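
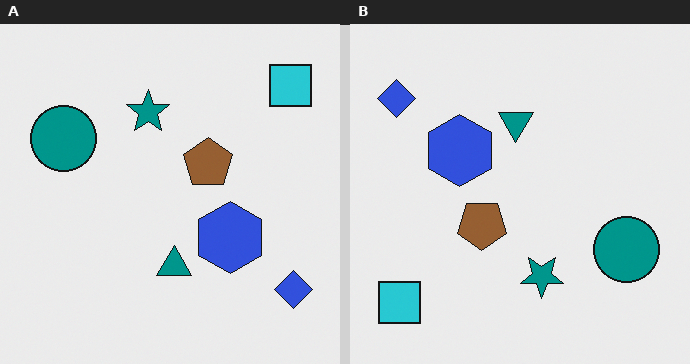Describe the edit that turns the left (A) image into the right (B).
Rotated 180°.

The cyan square sits in the top-right of the left (A) image and the bottom-left of the right (B) — consistent with a whole-image 180° rotation.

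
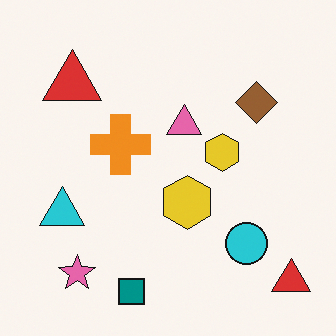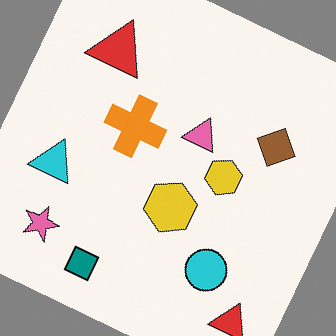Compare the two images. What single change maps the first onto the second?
It was rotated clockwise by a moderate amount.

Every shape is tilted by the same angle and the image corners show triangular fill wedges — a whole-image rotation by a non-right angle.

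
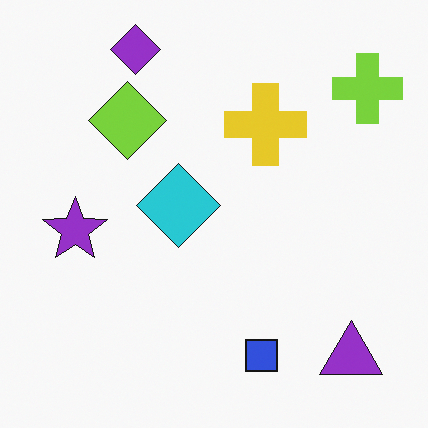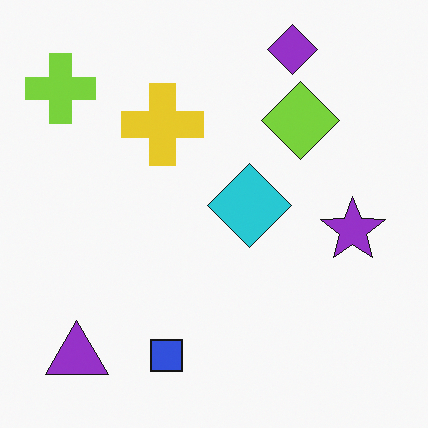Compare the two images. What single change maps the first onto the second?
It was flipped horizontally (left ↔ right).

The lime cross is in the top-right of the first image and the top-left of the second — shapes on opposite sides of the vertical midline have swapped in a mirror flip.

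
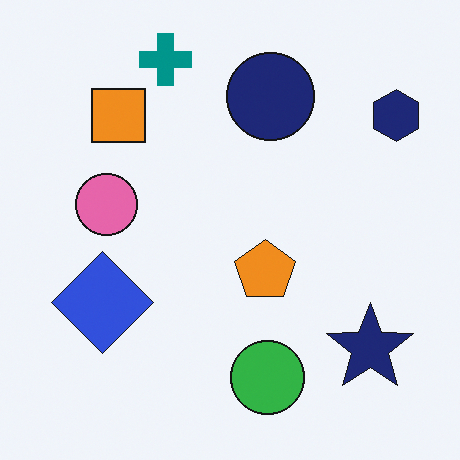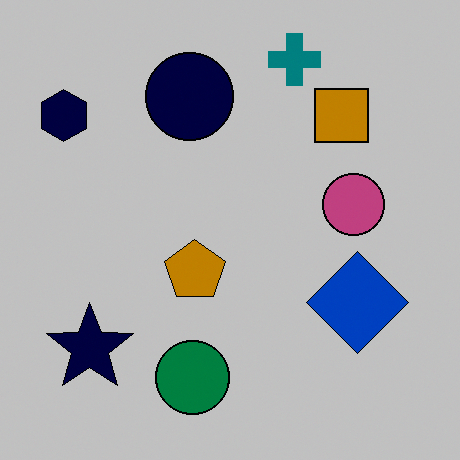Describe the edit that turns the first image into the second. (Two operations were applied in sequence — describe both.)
The image was heavily posterized to just a handful of flat colors, then flipped horizontally (left ↔ right).

Each flat color has snapped to a coarser quantized level — most visibly, the near-white background has dropped to a flat grey. The navy hexagon is in the top-right of the first image and the top-left of the second — shapes on opposite sides of the vertical midline have swapped in a mirror flip.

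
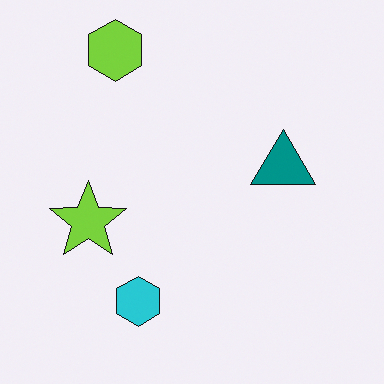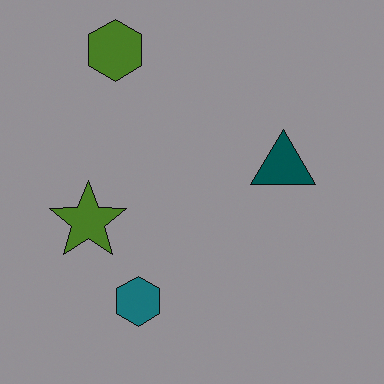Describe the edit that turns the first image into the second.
Noticeably darkened.

Every pixel — background and shapes alike — is uniformly darkened.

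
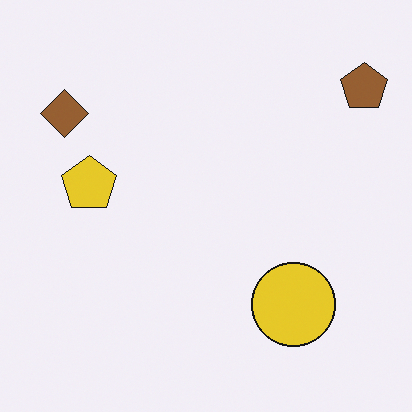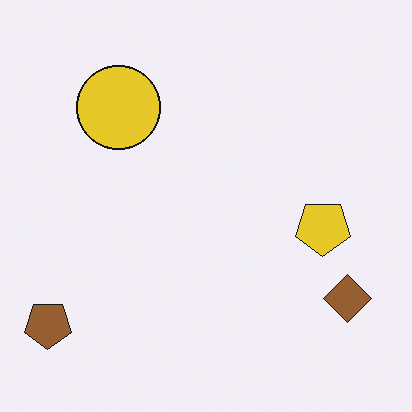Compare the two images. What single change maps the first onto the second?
This is the original image rotated 180°.

The brown pentagon sits in the top-right of the first image and the bottom-left of the second — consistent with a whole-image 180° rotation.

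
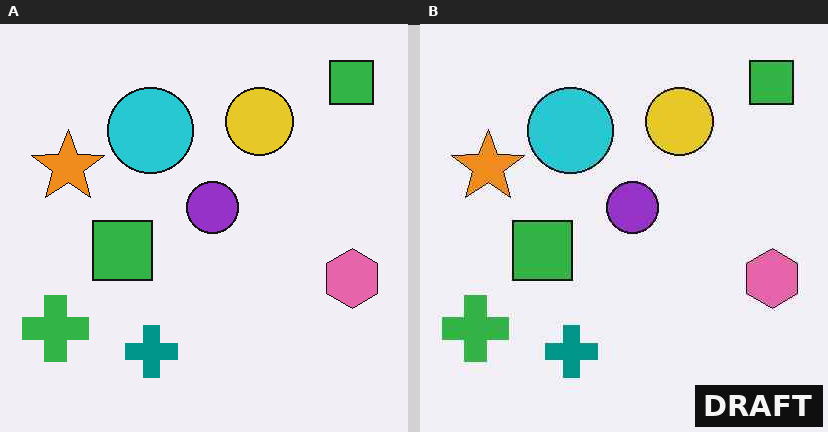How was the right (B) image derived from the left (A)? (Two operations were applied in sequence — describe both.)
This is the original image given moderate JPEG compression, then watermarked with the text "DRAFT" in the lower-right corner.

Blocky 8×8 compression artifacts appear around shape edges and the flat background shows ringing — characteristic JPEG degradation. A dark label reading "DRAFT" appears in the lower-right corner.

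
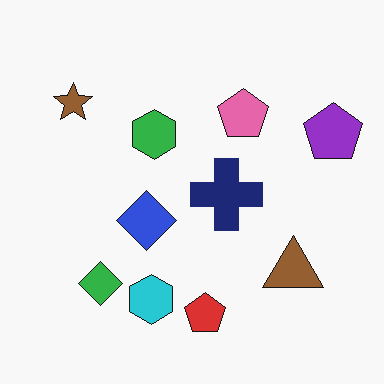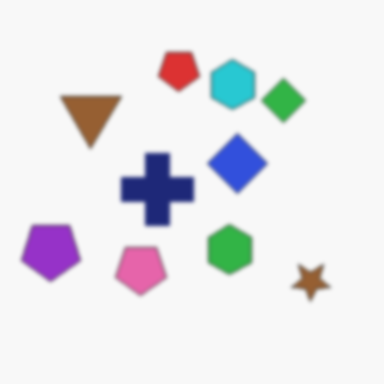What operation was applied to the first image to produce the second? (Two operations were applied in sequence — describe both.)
The transformation is: rotated 180°, then lightly blurred.

The purple pentagon sits in the right of the first image and the left of the second — consistent with a whole-image 180° rotation. Shape edges and outlines are uniformly softened across the whole image.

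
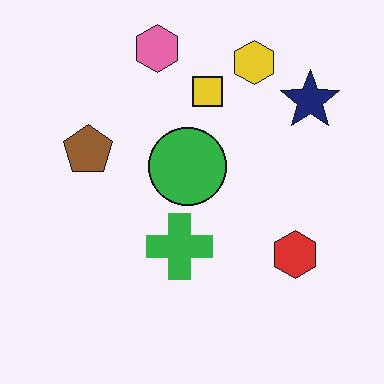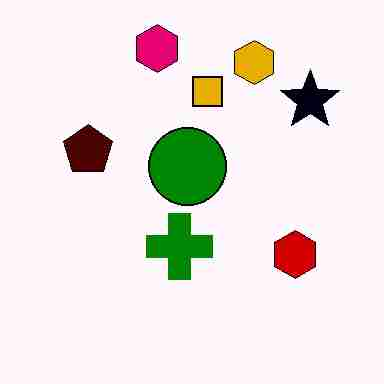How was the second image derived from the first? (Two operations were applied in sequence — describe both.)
The second image is the first given much higher contrast, then degraded with heavy JPEG compression.

Tones are pushed away from mid-grey across the whole image — a global contrast change. Blocky 8×8 compression artifacts appear around shape edges and the flat background shows ringing — characteristic JPEG degradation.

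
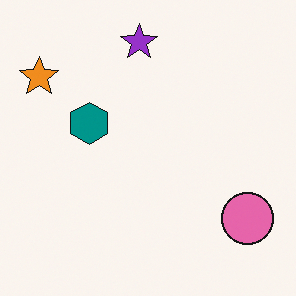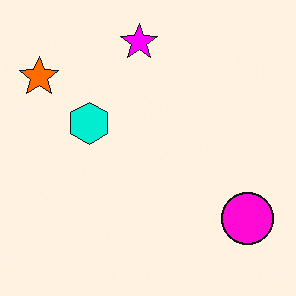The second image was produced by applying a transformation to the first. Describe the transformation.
It was made much more vivid (saturation change).

All colors are more vivid — a global saturation change.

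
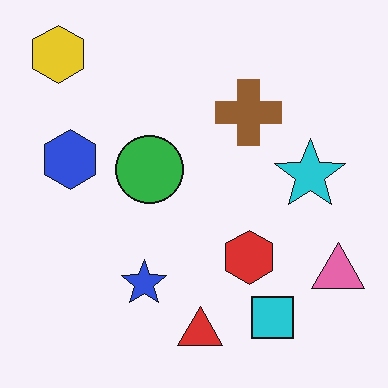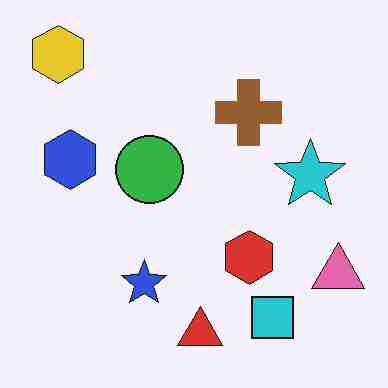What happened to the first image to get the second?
This is the original image degraded with heavy JPEG compression.

Blocky 8×8 compression artifacts appear around shape edges and the flat background shows ringing — characteristic JPEG degradation.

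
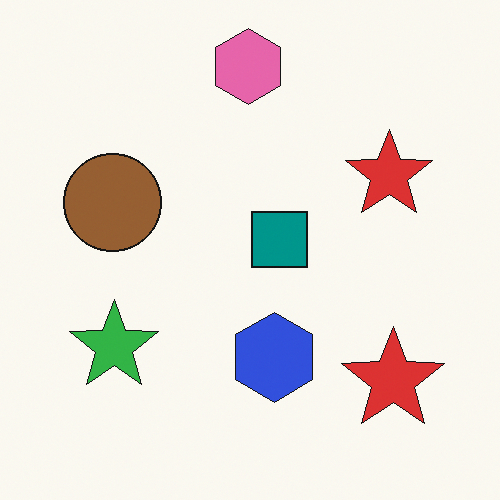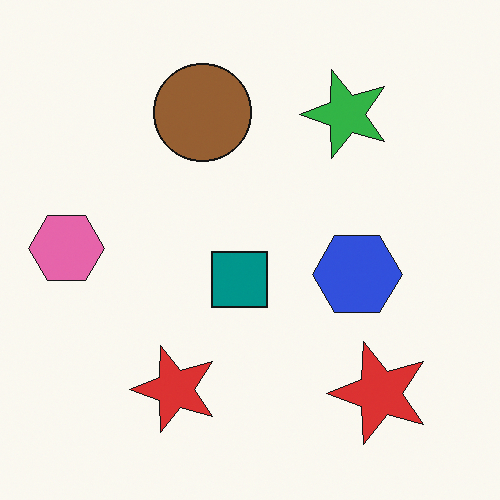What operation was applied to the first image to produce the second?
Transposed (reflected across the top-left ↔ bottom-right diagonal).

Shapes have swapped their row and column positions — what was in the top-right is now in the bottom-left — a diagonal reflection.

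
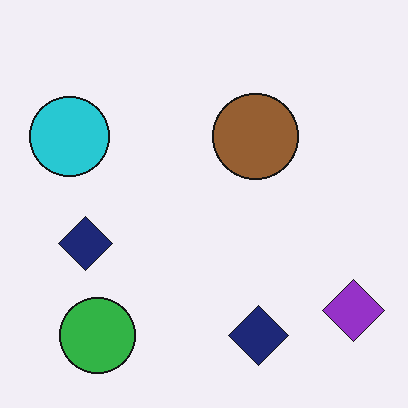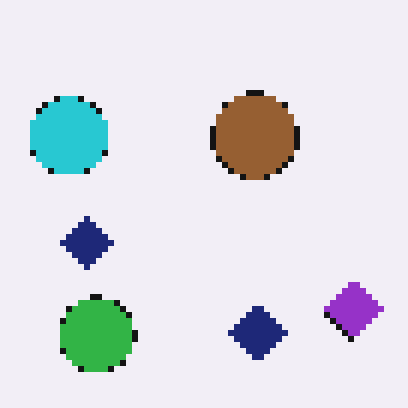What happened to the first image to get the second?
The second image is the first moderately pixelated.

Shapes are reduced to large square blocks; fine edges and outlines are lost — a downscale-then-upscale (mosaic) effect.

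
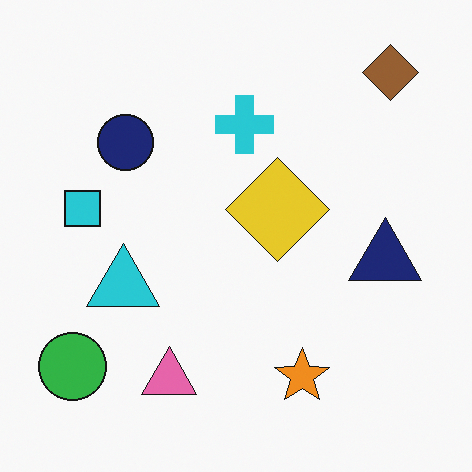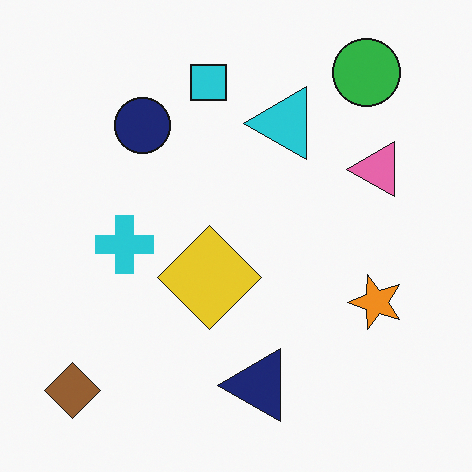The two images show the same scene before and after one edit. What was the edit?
The image was transposed (reflected across the top-left ↔ bottom-right diagonal).

Shapes have swapped their row and column positions — what was in the top-right is now in the bottom-left — a diagonal reflection.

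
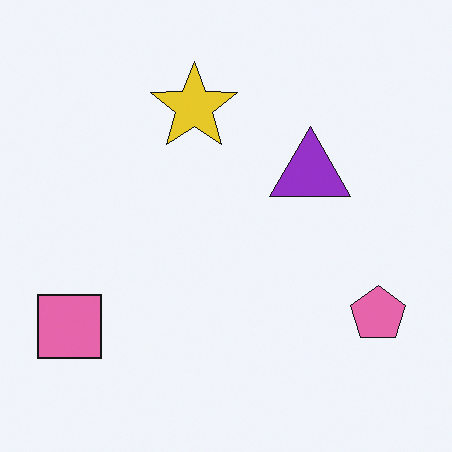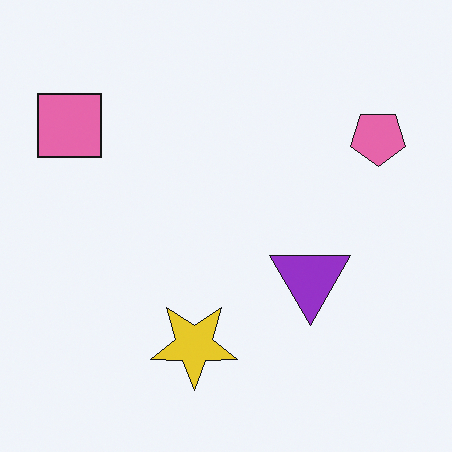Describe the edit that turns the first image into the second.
Flipped vertically (top ↔ bottom).

The yellow star is in the top of the first image and the bottom of the second — shapes on opposite sides of the horizontal midline have swapped in a mirror flip.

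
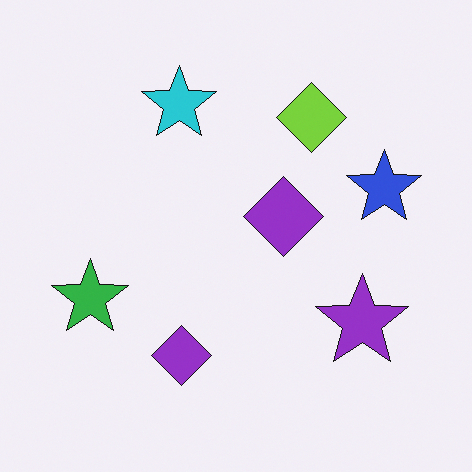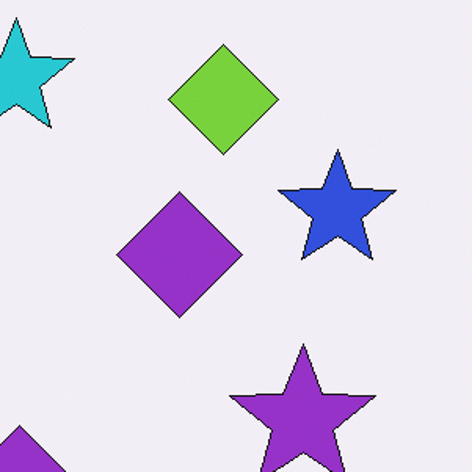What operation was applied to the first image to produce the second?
The image was cropped slightly and scaled back up.

The visible shapes are larger and the field of view is narrower; shapes near the original edges may be partly or wholly outside the frame — a crop-and-rescale.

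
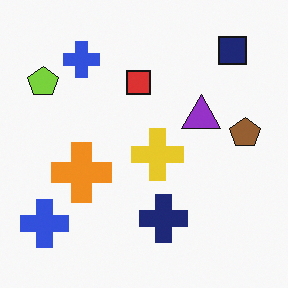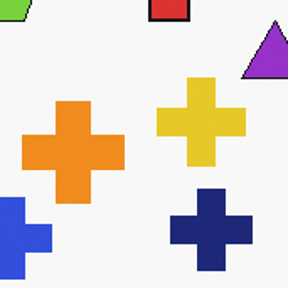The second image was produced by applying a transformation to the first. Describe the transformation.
The image was cropped to a noticeably smaller region and rescaled.

The visible shapes are larger and the field of view is narrower; shapes near the original edges may be partly or wholly outside the frame — a crop-and-rescale.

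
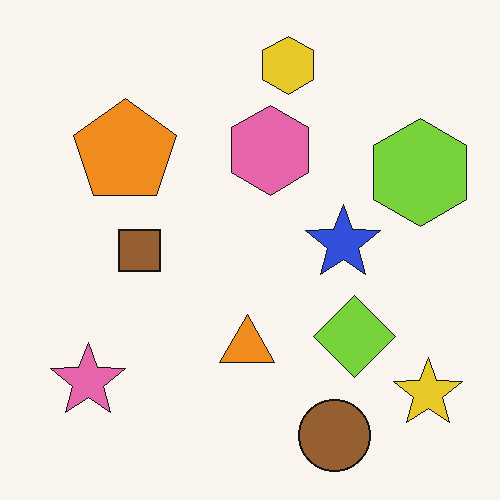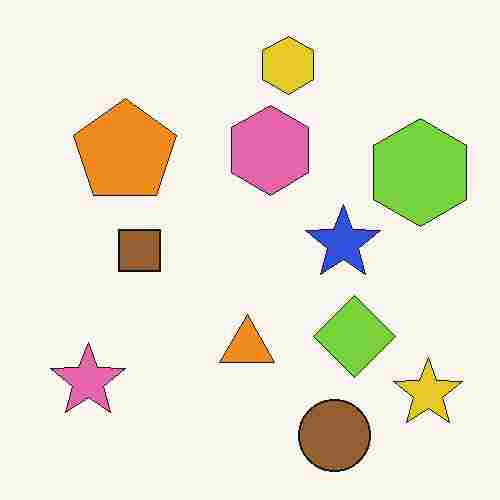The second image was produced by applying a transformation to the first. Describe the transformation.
It was degraded with heavy JPEG compression.

Blocky 8×8 compression artifacts appear around shape edges and the flat background shows ringing — characteristic JPEG degradation.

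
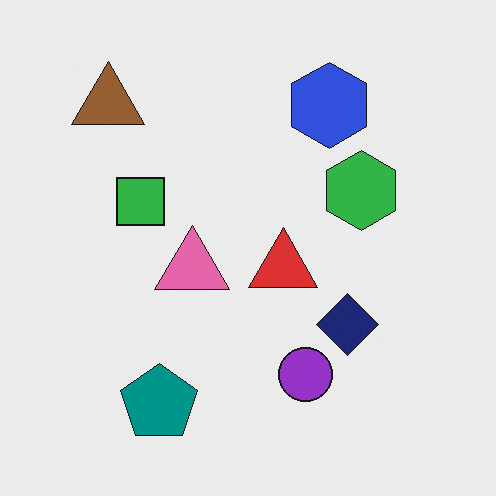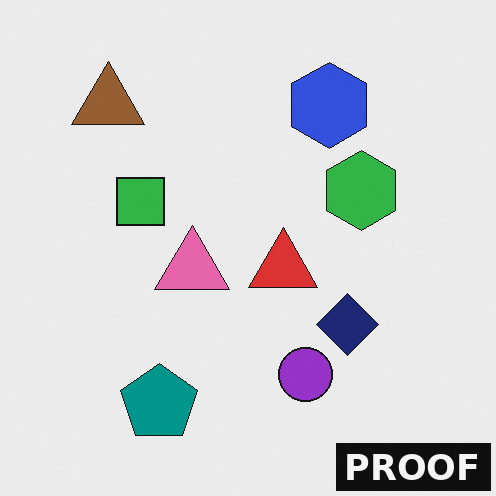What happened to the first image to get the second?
Watermarked with the text "PROOF" in the lower-right corner.

A dark label reading "PROOF" appears in the lower-right corner.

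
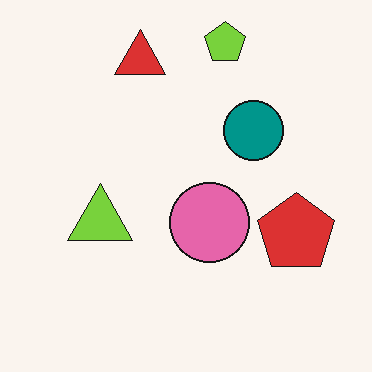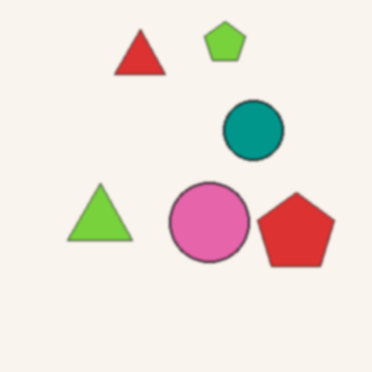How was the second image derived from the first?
The transformation is: given a subtle gaussian blur.

Shape edges and outlines are uniformly softened across the whole image.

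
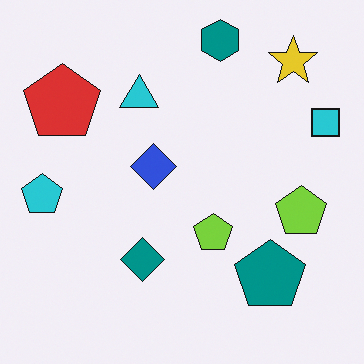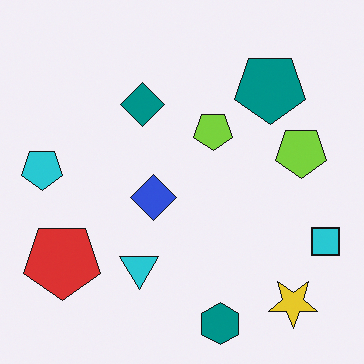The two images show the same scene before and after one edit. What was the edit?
The transformation is: flipped vertically (top ↔ bottom).

The teal hexagon is in the top of the first image and the bottom of the second — shapes on opposite sides of the horizontal midline have swapped in a mirror flip.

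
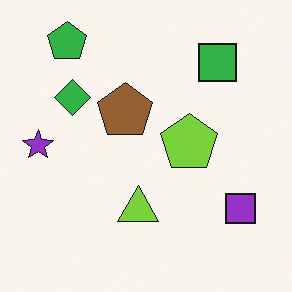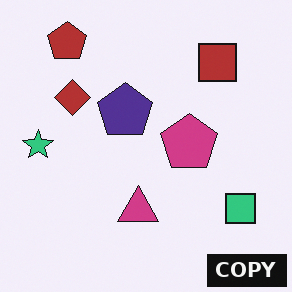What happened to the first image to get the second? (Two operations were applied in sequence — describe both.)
The transformation is: hue-shifted through roughly half the color wheel, then watermarked with the text "COPY" in the lower-right corner.

Every shape's color has rotated by the same amount around the hue wheel — a uniform hue shift. A dark label reading "COPY" appears in the lower-right corner.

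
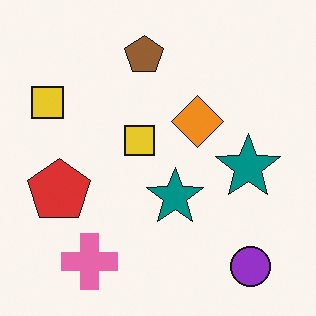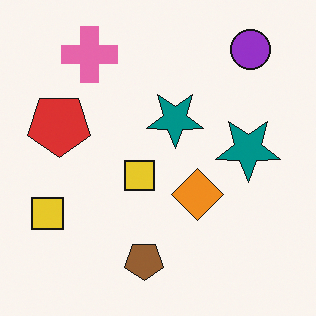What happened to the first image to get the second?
The transformation is: flipped vertically (top ↔ bottom).

The purple circle is in the bottom-right of the first image and the top-right of the second — shapes on opposite sides of the horizontal midline have swapped in a mirror flip.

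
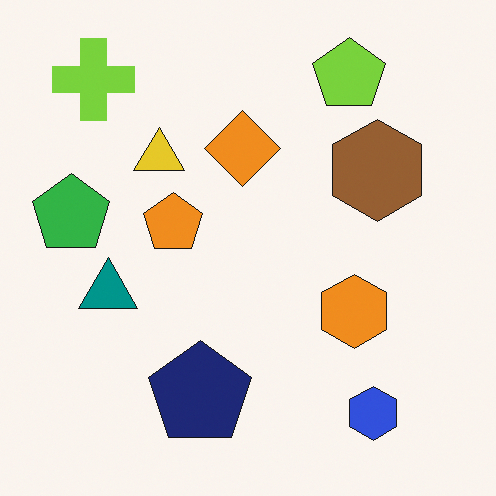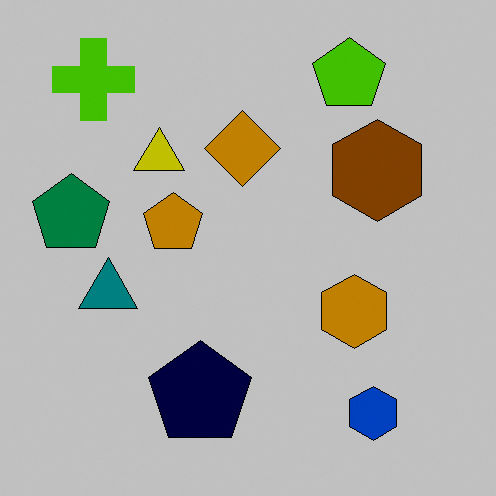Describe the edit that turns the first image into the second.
The transformation is: aggressively posterized.

Each flat color has snapped to a coarser quantized level — most visibly, the near-white background has dropped to a flat grey.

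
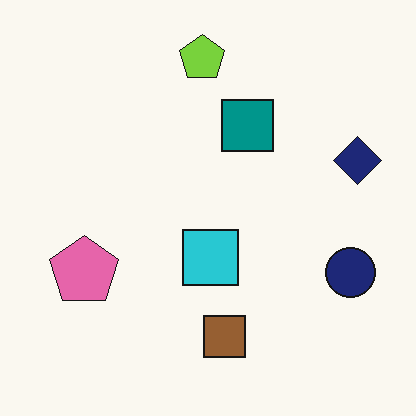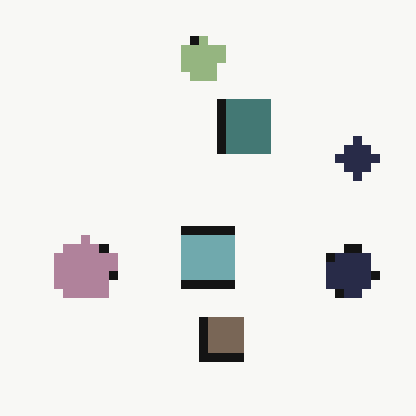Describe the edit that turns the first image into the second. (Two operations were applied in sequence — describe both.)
The second image is the first coarsely pixelated, then heavily desaturated.

Shapes are reduced to large square blocks; fine edges and outlines are lost — a downscale-then-upscale (mosaic) effect. All colors are more muted and greyish — a global saturation change.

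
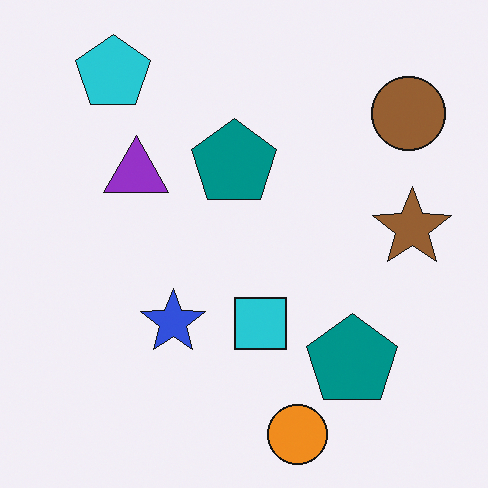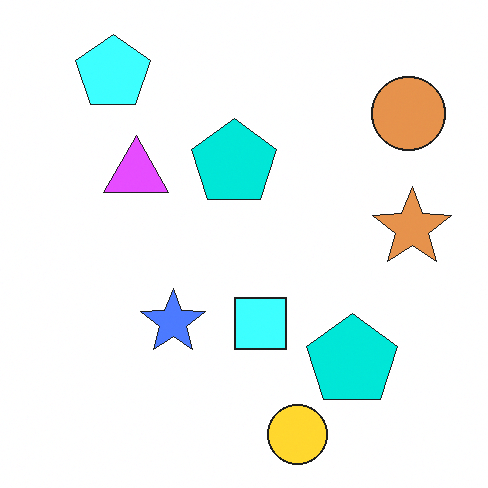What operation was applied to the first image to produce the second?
The transformation is: brightened a lot.

Every pixel — background and shapes alike — is uniformly brightened.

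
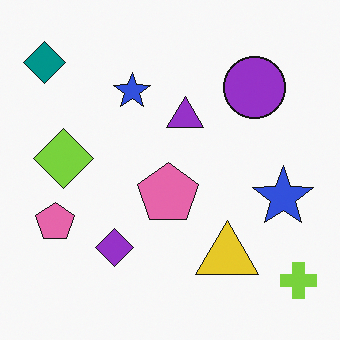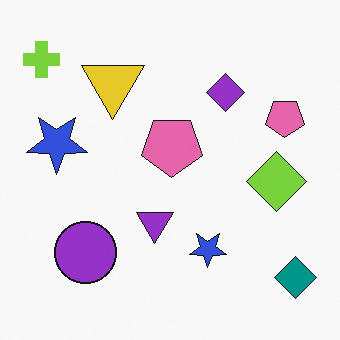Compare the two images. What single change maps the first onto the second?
Rotated 180°.

The lime cross sits in the bottom-right of the first image and the top-left of the second — consistent with a whole-image 180° rotation.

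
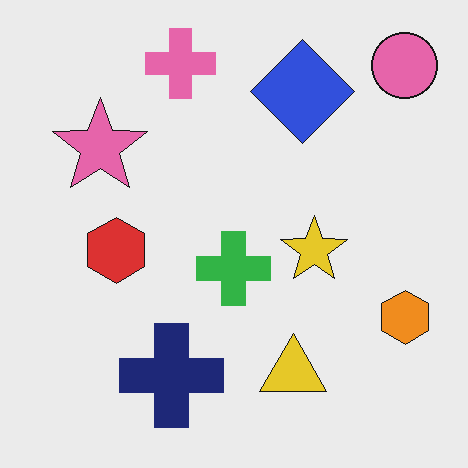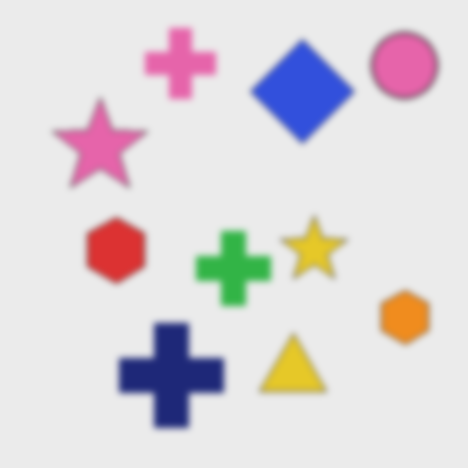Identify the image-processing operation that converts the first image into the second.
It was moderately blurred.

Shape edges and outlines are uniformly softened across the whole image.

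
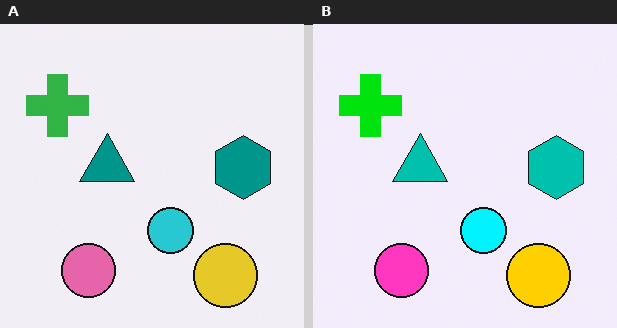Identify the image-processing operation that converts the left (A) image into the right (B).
This is the original image made much more vivid (saturation change).

All colors are more vivid — a global saturation change.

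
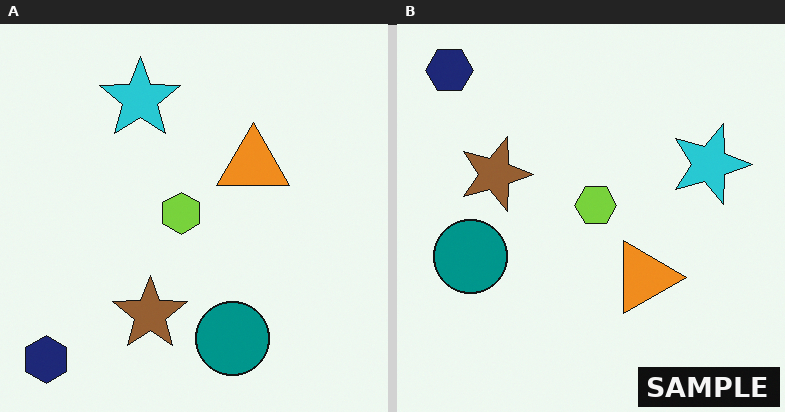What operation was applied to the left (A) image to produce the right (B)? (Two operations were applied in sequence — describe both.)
The transformation is: rotated 90° clockwise, then watermarked with the text "SAMPLE" in the lower-right corner.

The navy hexagon sits in the bottom-left of the left (A) image and the top-left of the right (B) — consistent with a whole-image 90° clockwise rotation. A dark label reading "SAMPLE" appears in the lower-right corner.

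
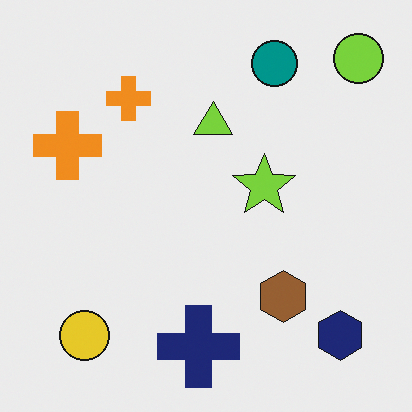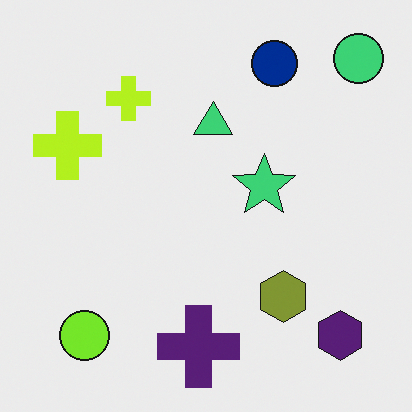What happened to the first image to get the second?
Hue-shifted by a small amount.

Every shape's color has rotated by the same amount around the hue wheel — a uniform hue shift.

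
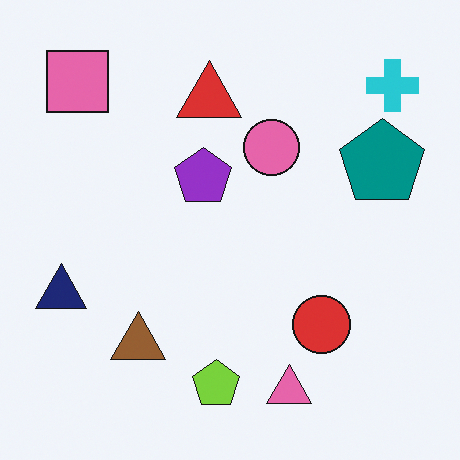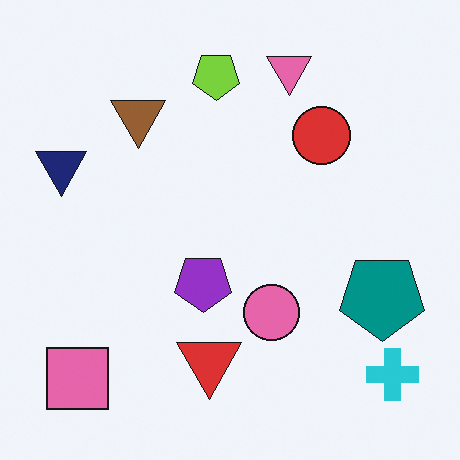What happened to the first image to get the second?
The transformation is: flipped vertically (top ↔ bottom).

The pink triangle is in the bottom of the first image and the top of the second — shapes on opposite sides of the horizontal midline have swapped in a mirror flip.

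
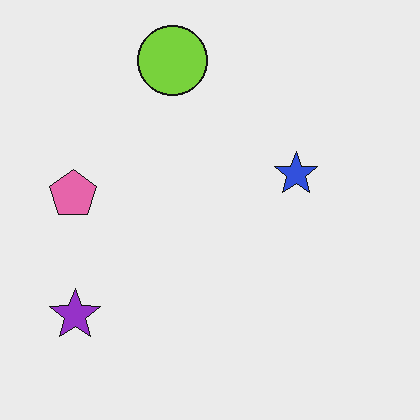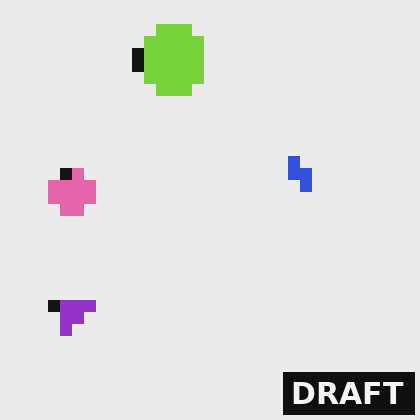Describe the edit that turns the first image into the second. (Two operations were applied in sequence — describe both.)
It was coarsely pixelated, then watermarked with the text "DRAFT" in the lower-right corner.

Shapes are reduced to large square blocks; fine edges and outlines are lost — a downscale-then-upscale (mosaic) effect. A dark label reading "DRAFT" appears in the lower-right corner.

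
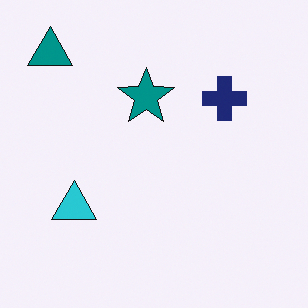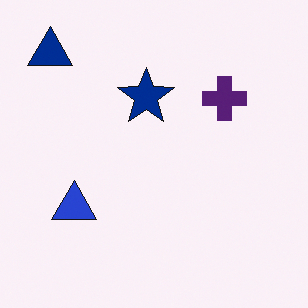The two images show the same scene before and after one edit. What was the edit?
The image was hue-shifted by a small amount.

Every shape's color has rotated by the same amount around the hue wheel — a uniform hue shift.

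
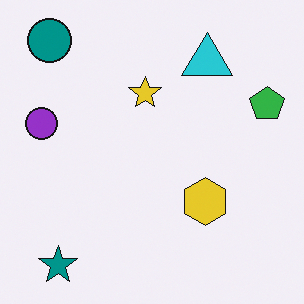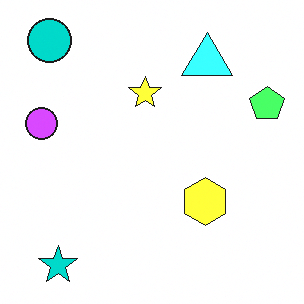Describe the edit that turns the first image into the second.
The image was noticeably brightened.

Every pixel — background and shapes alike — is uniformly brightened.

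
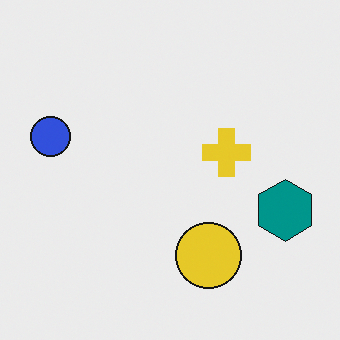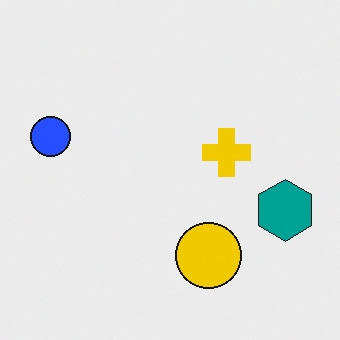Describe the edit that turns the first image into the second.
This is the original image slightly oversaturated.

All colors are more vivid — a global saturation change.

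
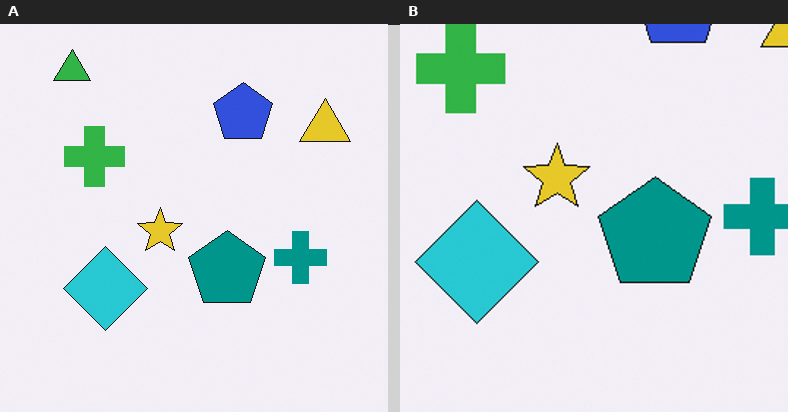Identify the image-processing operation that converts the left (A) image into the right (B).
The image was cropped slightly and scaled back up.

The visible shapes are larger and the field of view is narrower; shapes near the original edges may be partly or wholly outside the frame — a crop-and-rescale.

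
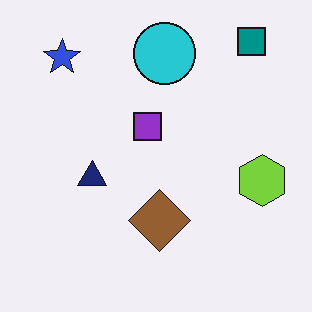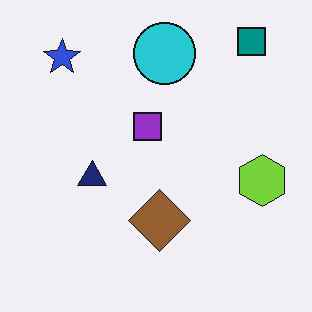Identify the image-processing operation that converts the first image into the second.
The image was given moderate JPEG compression.

Blocky 8×8 compression artifacts appear around shape edges and the flat background shows ringing — characteristic JPEG degradation.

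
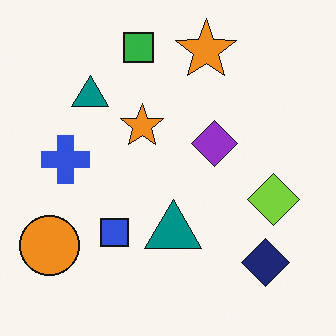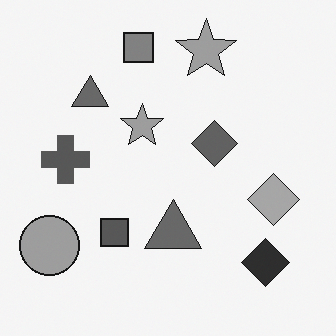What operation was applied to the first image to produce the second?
The transformation is: converted to grayscale.

All color is removed — every shape is now a shade of grey.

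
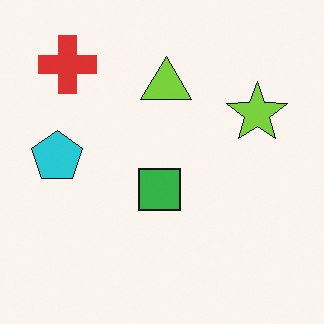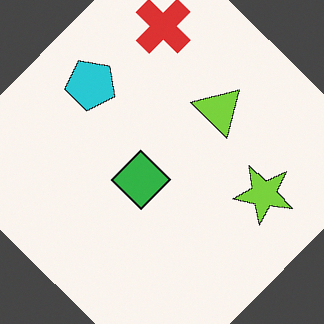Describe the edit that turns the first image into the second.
The second image is the first rotated clockwise by a large amount — several tens of degrees.

Every shape is tilted by the same angle and the image corners show triangular fill wedges — a whole-image rotation by a non-right angle.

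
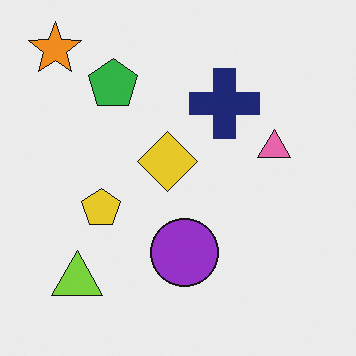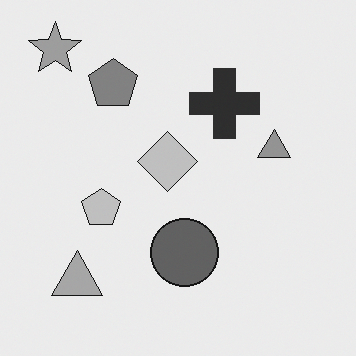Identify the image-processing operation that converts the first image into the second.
It was converted to grayscale.

All color is removed — every shape is now a shade of grey.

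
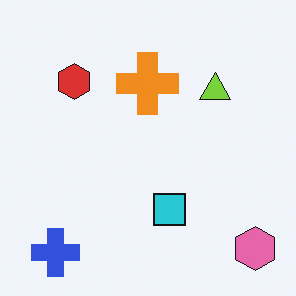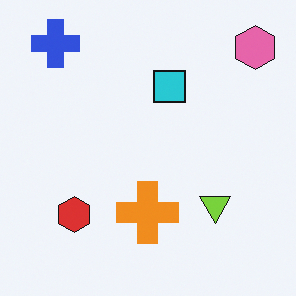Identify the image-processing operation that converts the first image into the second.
The transformation is: flipped vertically (top ↔ bottom).

The blue cross is in the bottom-left of the first image and the top-left of the second — shapes on opposite sides of the horizontal midline have swapped in a mirror flip.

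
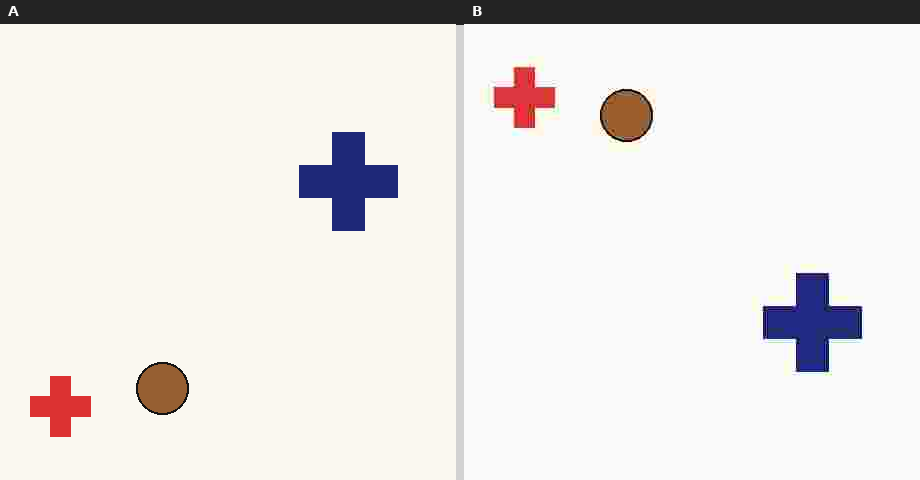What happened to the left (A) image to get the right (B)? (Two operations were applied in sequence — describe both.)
The image was flipped vertically (top ↔ bottom), then degraded with heavy JPEG compression.

The red cross is in the bottom-left of the left (A) image and the top-left of the right (B) — shapes on opposite sides of the horizontal midline have swapped in a mirror flip. Blocky 8×8 compression artifacts appear around shape edges and the flat background shows ringing — characteristic JPEG degradation.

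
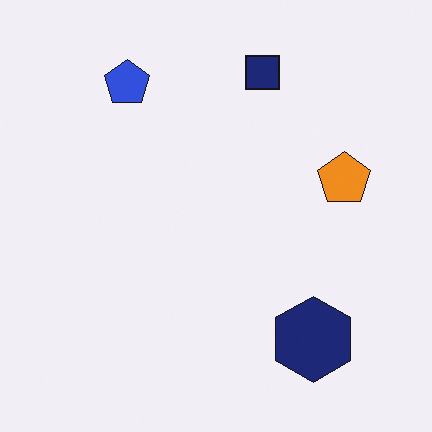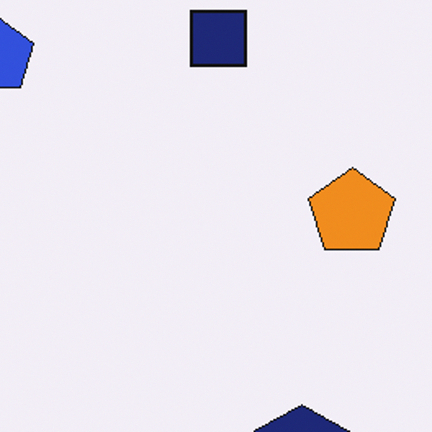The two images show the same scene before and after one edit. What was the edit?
The image was cropped tightly and scaled back up.

The visible shapes are larger and the field of view is narrower; shapes near the original edges may be partly or wholly outside the frame — a crop-and-rescale.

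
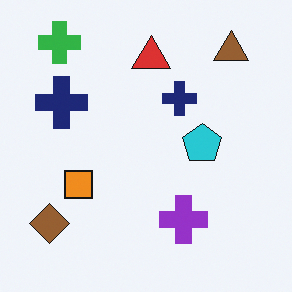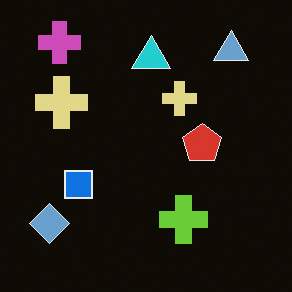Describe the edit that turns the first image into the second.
The image was color-inverted (negative).

The light background has become dark and every shape's color is its complement — a photographic negative.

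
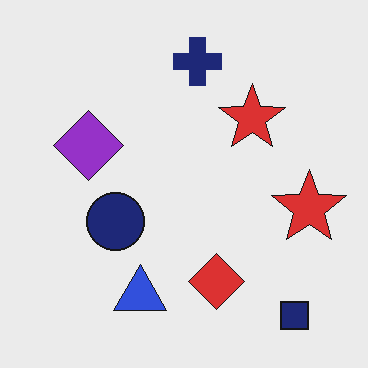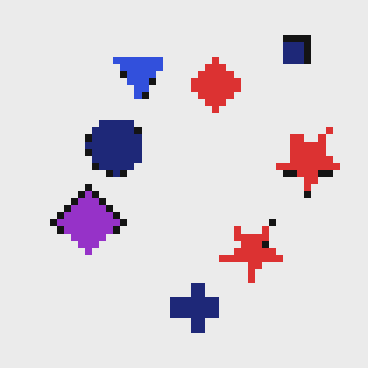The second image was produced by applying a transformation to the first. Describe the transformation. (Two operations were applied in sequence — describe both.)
The transformation is: flipped vertically (top ↔ bottom), then pixelated into visible square blocks.

The navy square is in the bottom-right of the first image and the top-right of the second — shapes on opposite sides of the horizontal midline have swapped in a mirror flip. Shapes are reduced to large square blocks; fine edges and outlines are lost — a downscale-then-upscale (mosaic) effect.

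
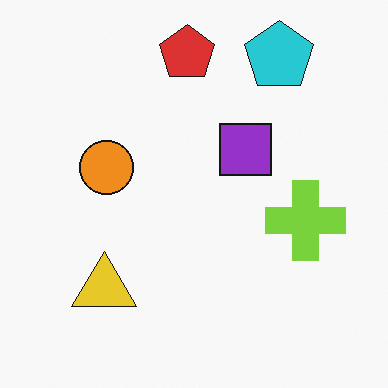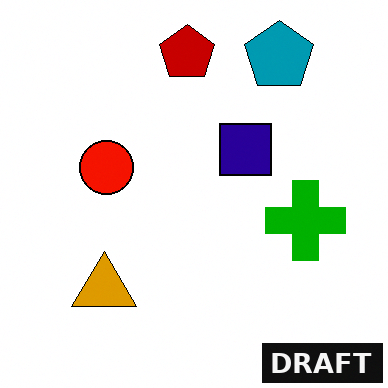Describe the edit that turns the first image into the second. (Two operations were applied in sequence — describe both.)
This is the original image boosted in contrast, then watermarked with the text "DRAFT" in the lower-right corner.

Tones are pushed away from mid-grey across the whole image — a global contrast change. A dark label reading "DRAFT" appears in the lower-right corner.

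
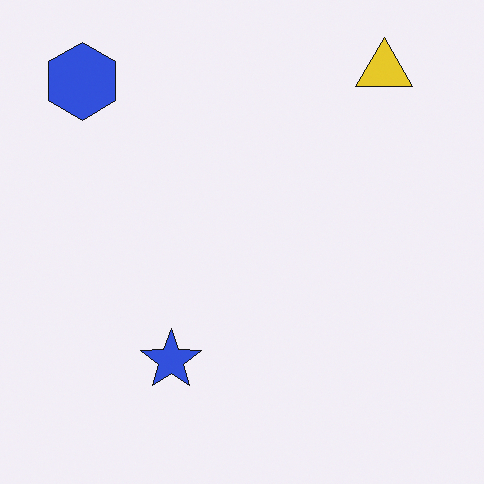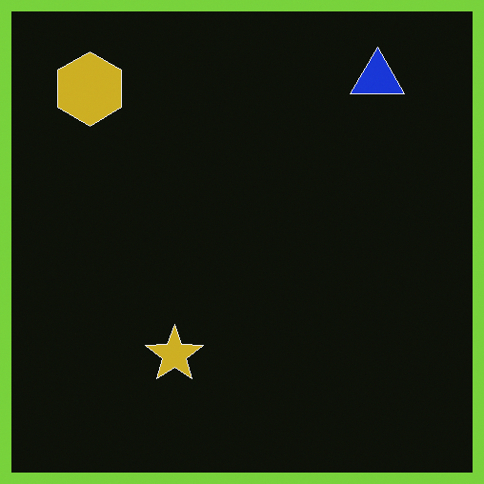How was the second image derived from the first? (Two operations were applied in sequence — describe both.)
Color-inverted (negative), then framed with a lime border.

The light background has become dark and every shape's color is its complement — a photographic negative. A solid lime frame runs around the edge of the second image, with the content slightly shrunk inside it.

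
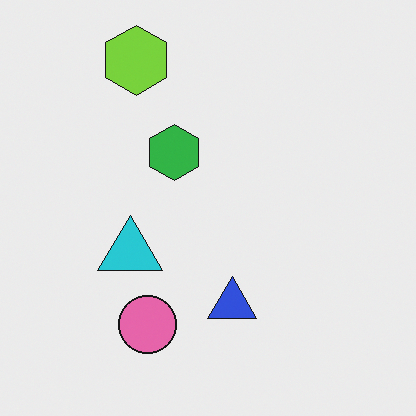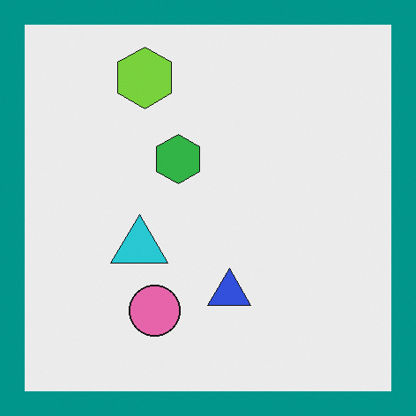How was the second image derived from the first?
The transformation is: framed with a teal border.

A solid teal frame runs around the edge of the second image, with the content slightly shrunk inside it.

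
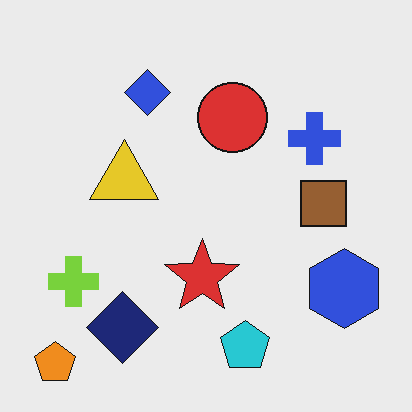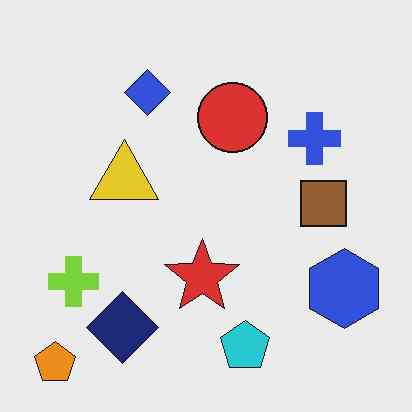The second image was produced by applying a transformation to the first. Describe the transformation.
Given moderate JPEG compression.

Blocky 8×8 compression artifacts appear around shape edges and the flat background shows ringing — characteristic JPEG degradation.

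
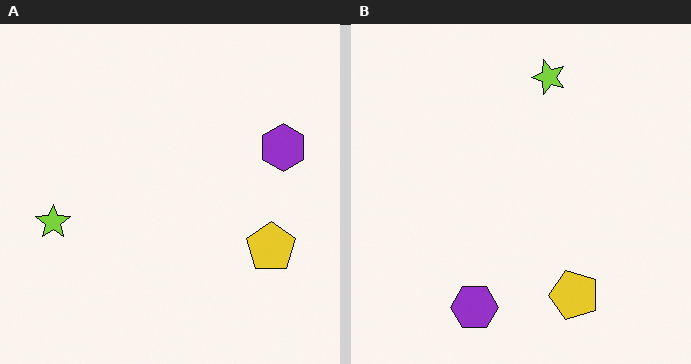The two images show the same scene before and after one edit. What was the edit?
The image was transposed (reflected across the top-left ↔ bottom-right diagonal).

Shapes have swapped their row and column positions — what was in the top-right is now in the bottom-left — a diagonal reflection.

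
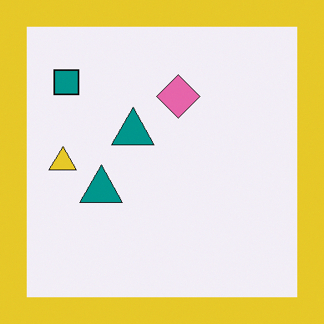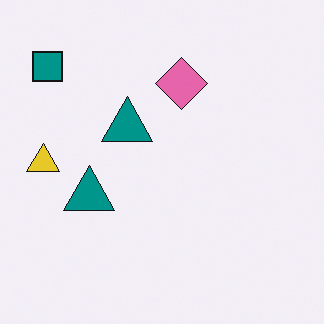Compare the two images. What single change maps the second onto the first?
The first image is the second framed with a yellow border.

A solid yellow frame runs around the edge of the first image, with the content slightly shrunk inside it.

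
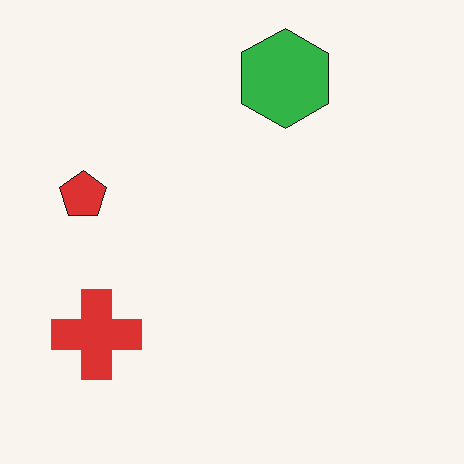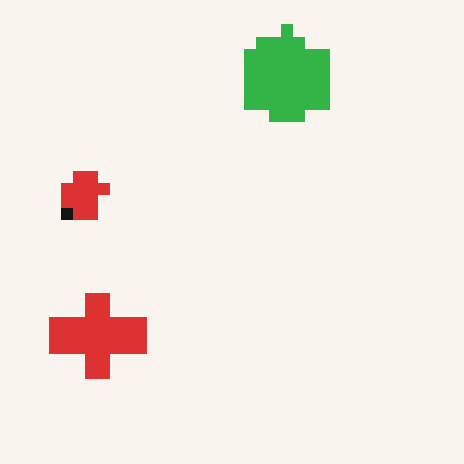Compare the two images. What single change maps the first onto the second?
The second image is the first coarsely pixelated.

Shapes are reduced to large square blocks; fine edges and outlines are lost — a downscale-then-upscale (mosaic) effect.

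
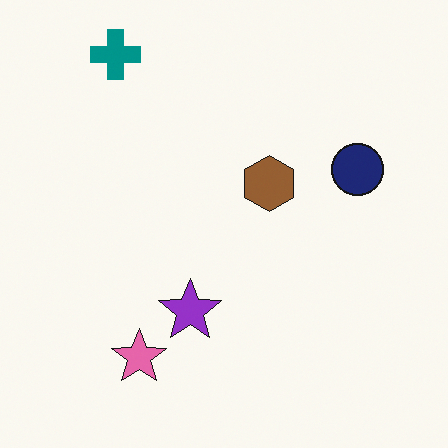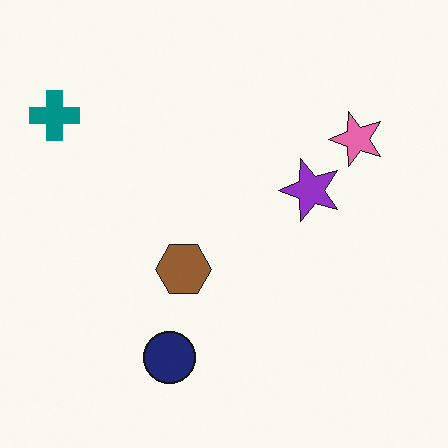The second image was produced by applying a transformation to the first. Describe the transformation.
This is the original image transposed (reflected across the top-left ↔ bottom-right diagonal).

Shapes have swapped their row and column positions — what was in the top-right is now in the bottom-left — a diagonal reflection.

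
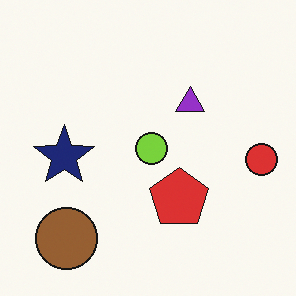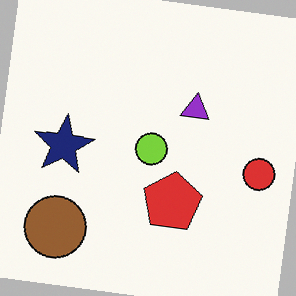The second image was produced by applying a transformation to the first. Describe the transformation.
Rotated clockwise by a slight angle.

Every shape is tilted by the same angle and the image corners show triangular fill wedges — a whole-image rotation by a non-right angle.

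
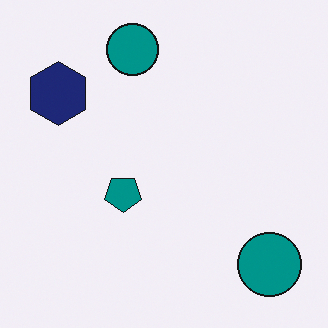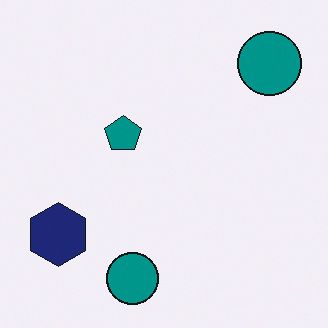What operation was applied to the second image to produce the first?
The image was flipped vertically (top ↔ bottom).

The navy hexagon is in the bottom-left of the second image and the top-left of the first — shapes on opposite sides of the horizontal midline have swapped in a mirror flip.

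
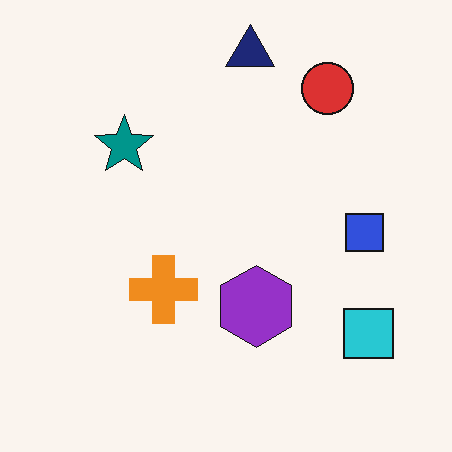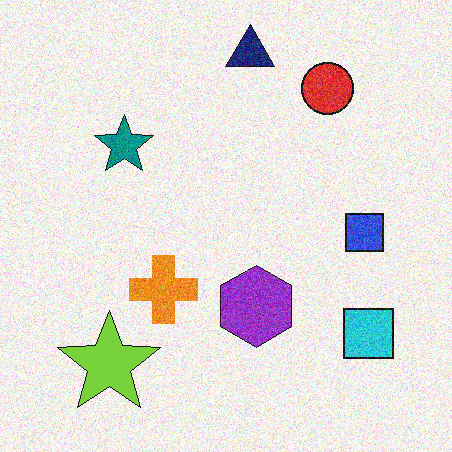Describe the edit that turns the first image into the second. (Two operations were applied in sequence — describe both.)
The second image is the first degraded with visible gaussian noise, then overlaid with an additional lime star.

Random speckle covers the whole image, including the flat background. A lime star appears in the second image that is absent from the first.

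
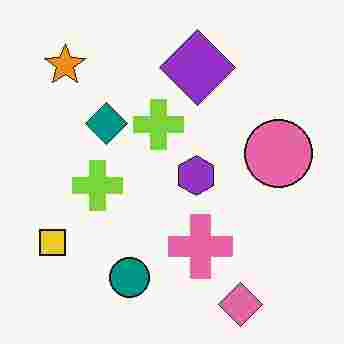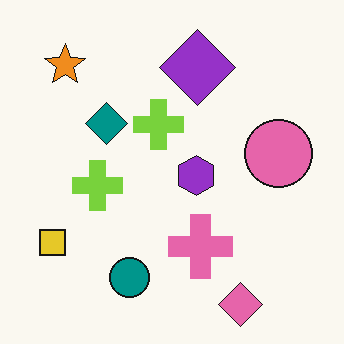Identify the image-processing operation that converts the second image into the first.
Degraded with heavy JPEG compression.

Blocky 8×8 compression artifacts appear around shape edges and the flat background shows ringing — characteristic JPEG degradation.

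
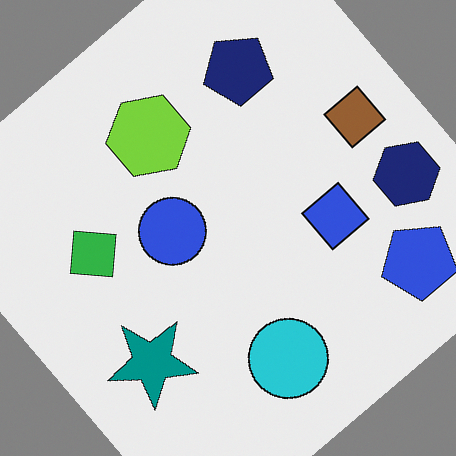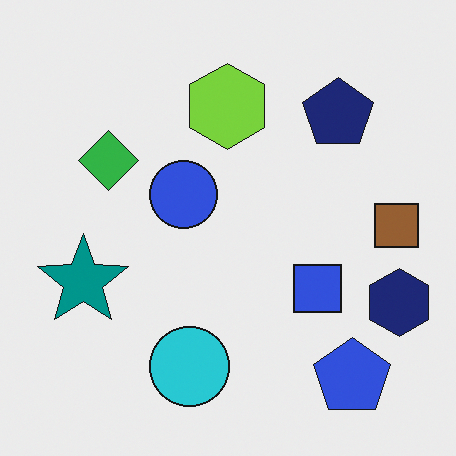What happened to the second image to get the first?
This is the original image rotated counter-clockwise by a large amount — several tens of degrees.

Every shape is tilted by the same angle and the image corners show triangular fill wedges — a whole-image rotation by a non-right angle.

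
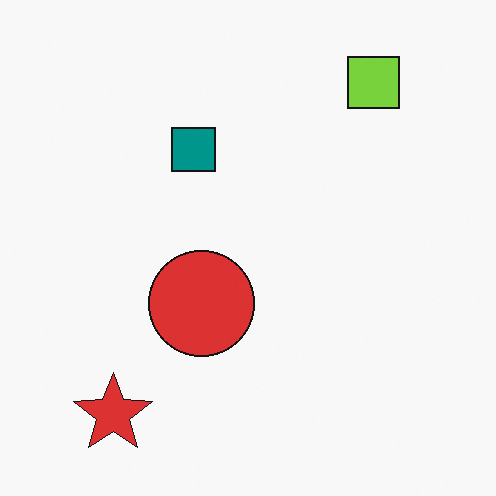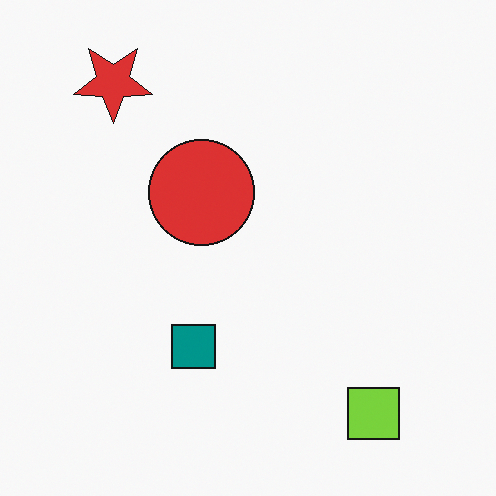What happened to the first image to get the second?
The second image is the first flipped vertically (top ↔ bottom).

The red star is in the bottom-left of the first image and the top-left of the second — shapes on opposite sides of the horizontal midline have swapped in a mirror flip.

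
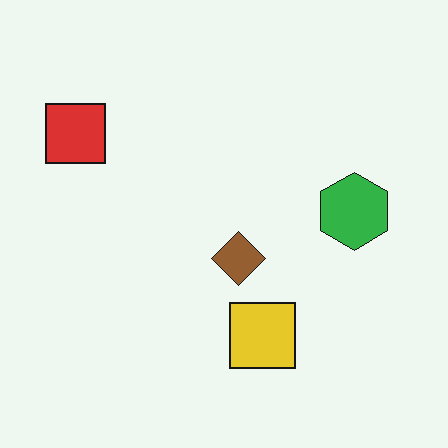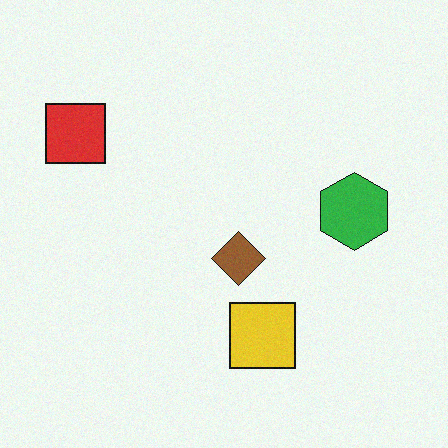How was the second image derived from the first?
Degraded with subtle gaussian noise.

Random speckle covers the whole image, including the flat background.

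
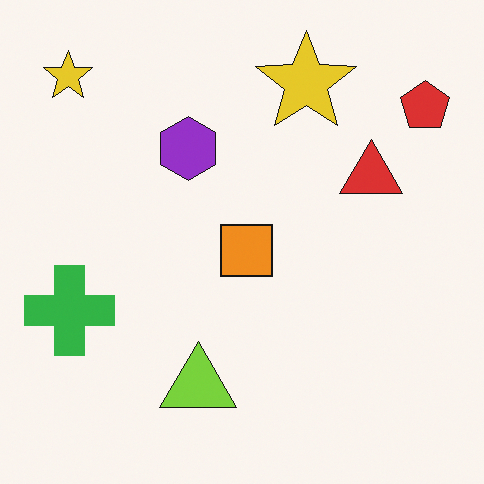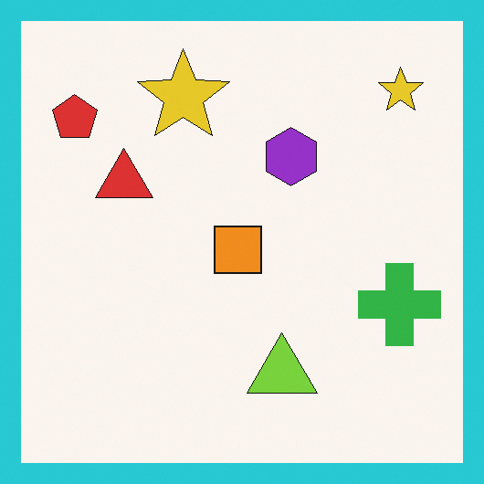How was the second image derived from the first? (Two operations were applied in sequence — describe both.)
The second image is the first flipped horizontally (left ↔ right), then framed with a cyan border.

The red pentagon is in the top-right of the first image and the top-left of the second — shapes on opposite sides of the vertical midline have swapped in a mirror flip. A solid cyan frame runs around the edge of the second image, with the content slightly shrunk inside it.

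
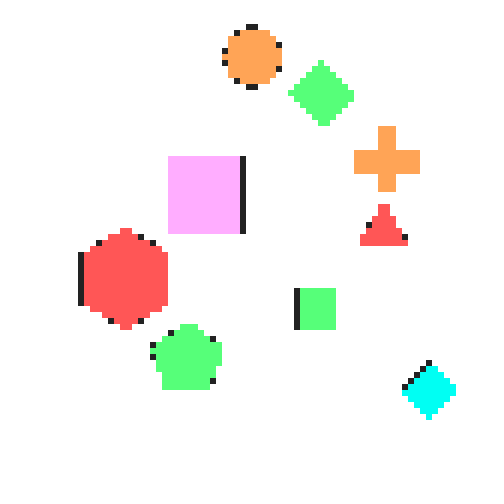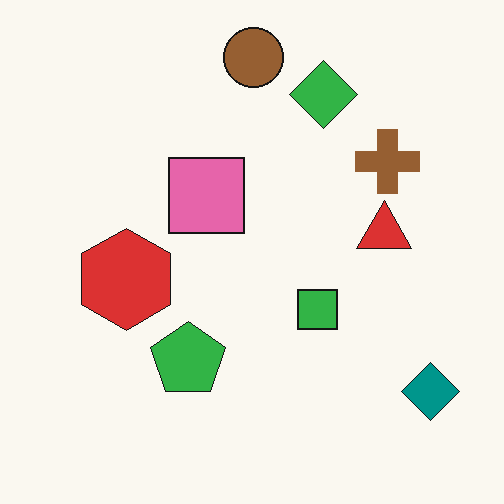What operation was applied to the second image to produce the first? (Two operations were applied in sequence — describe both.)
The transformation is: moderately pixelated, then noticeably brightened.

Shapes are reduced to large square blocks; fine edges and outlines are lost — a downscale-then-upscale (mosaic) effect. Every pixel — background and shapes alike — is uniformly brightened.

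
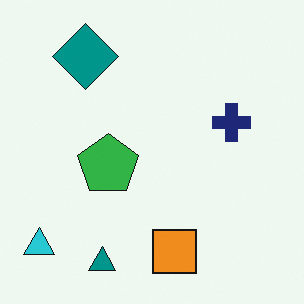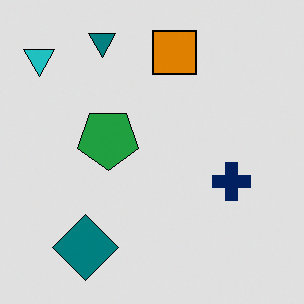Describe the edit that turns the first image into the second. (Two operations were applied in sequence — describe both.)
It was flipped vertically (top ↔ bottom), then moderately posterized.

The teal triangle is in the bottom of the first image and the top of the second — shapes on opposite sides of the horizontal midline have swapped in a mirror flip. Each flat color has snapped to a coarser quantized level — most visibly, the near-white background has dropped to a flat grey.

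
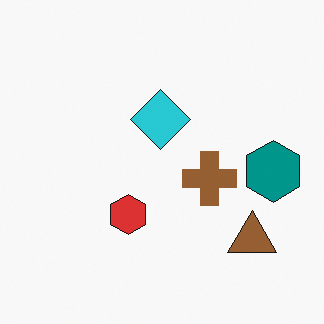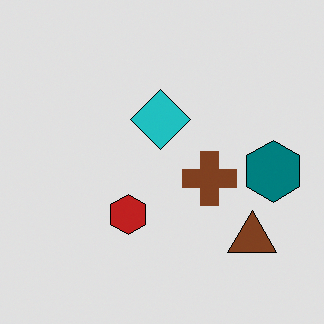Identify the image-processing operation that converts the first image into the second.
The image was posterized to a reduced palette.

Each flat color has snapped to a coarser quantized level — most visibly, the near-white background has dropped to a flat grey.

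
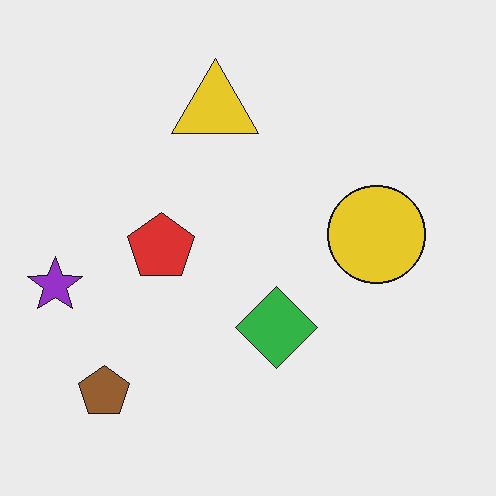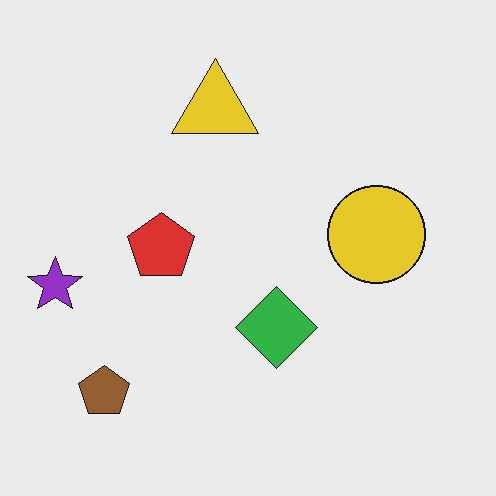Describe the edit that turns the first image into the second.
The image was given moderate JPEG compression.

Blocky 8×8 compression artifacts appear around shape edges and the flat background shows ringing — characteristic JPEG degradation.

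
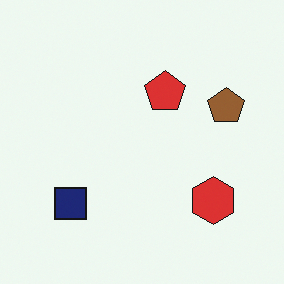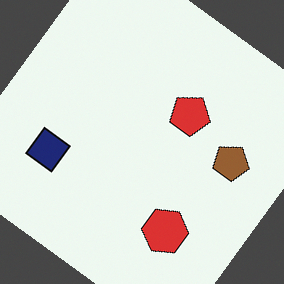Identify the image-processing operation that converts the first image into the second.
The image was rotated clockwise by a large amount — several tens of degrees.

Every shape is tilted by the same angle and the image corners show triangular fill wedges — a whole-image rotation by a non-right angle.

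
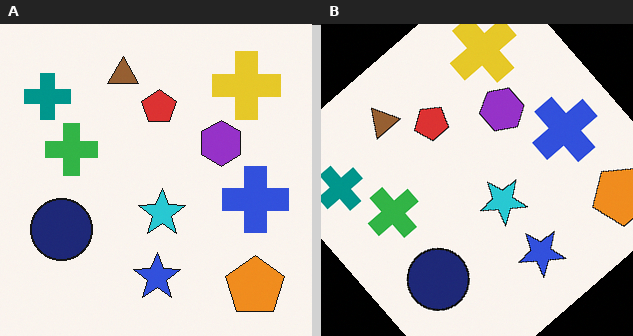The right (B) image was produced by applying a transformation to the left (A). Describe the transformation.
Rotated counter-clockwise by a large amount — several tens of degrees.

Every shape is tilted by the same angle and the image corners show triangular fill wedges — a whole-image rotation by a non-right angle.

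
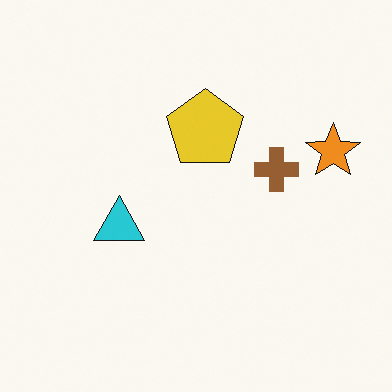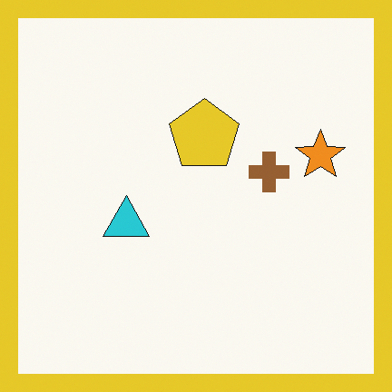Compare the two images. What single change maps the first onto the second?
Framed with a yellow border.

A solid yellow frame runs around the edge of the second image, with the content slightly shrunk inside it.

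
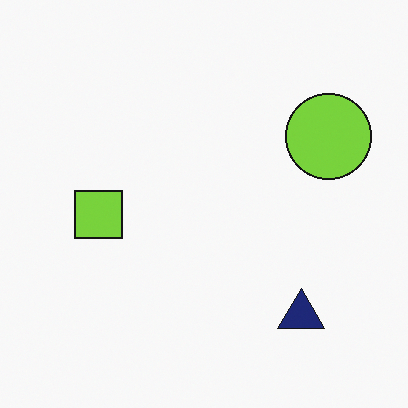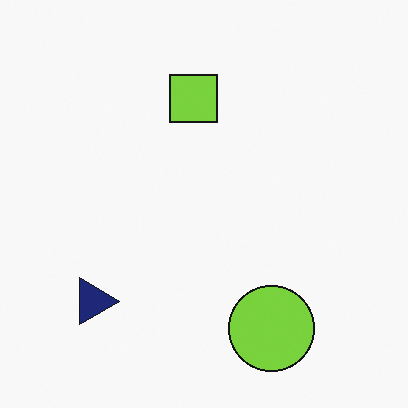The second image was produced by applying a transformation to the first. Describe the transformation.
Rotated 90° clockwise.

The navy triangle sits in the bottom-right of the first image and the bottom-left of the second — consistent with a whole-image 90° clockwise rotation.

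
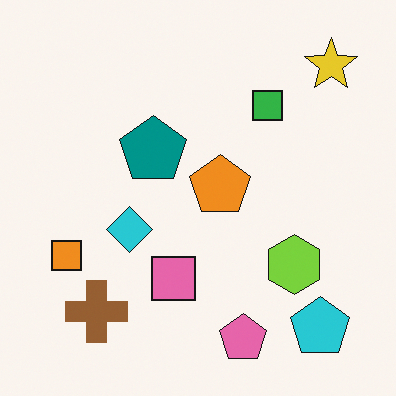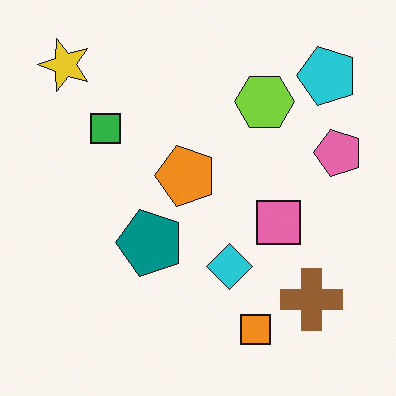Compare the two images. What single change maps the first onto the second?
The transformation is: rotated 90° counter-clockwise.

The yellow star sits in the top-right of the first image and the top-left of the second — consistent with a whole-image 90° counter-clockwise rotation.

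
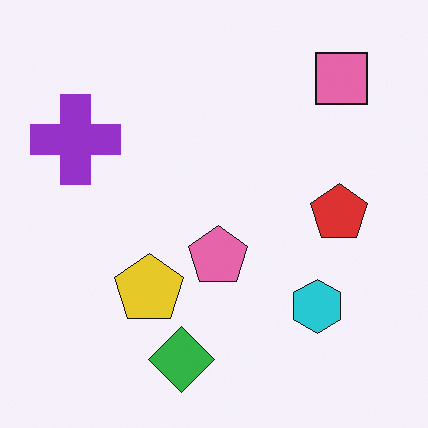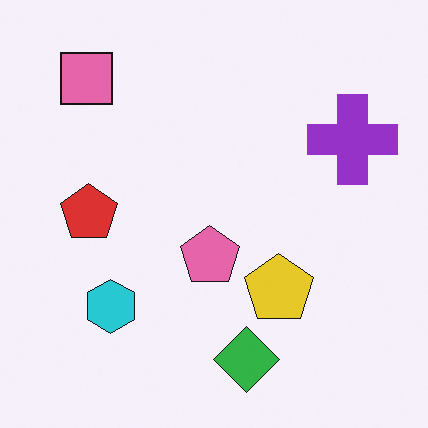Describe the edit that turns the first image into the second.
The second image is the first flipped horizontally (left ↔ right).

The purple cross is in the top-left of the first image and the top-right of the second — shapes on opposite sides of the vertical midline have swapped in a mirror flip.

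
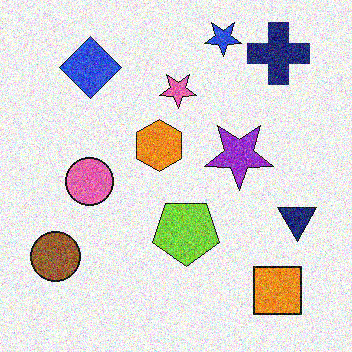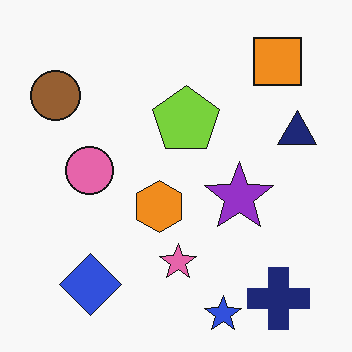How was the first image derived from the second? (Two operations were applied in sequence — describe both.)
The first image is the second flipped vertically (top ↔ bottom), then degraded with heavy additive noise.

The blue star is in the bottom of the second image and the top of the first — shapes on opposite sides of the horizontal midline have swapped in a mirror flip. Random speckle covers the whole image, including the flat background.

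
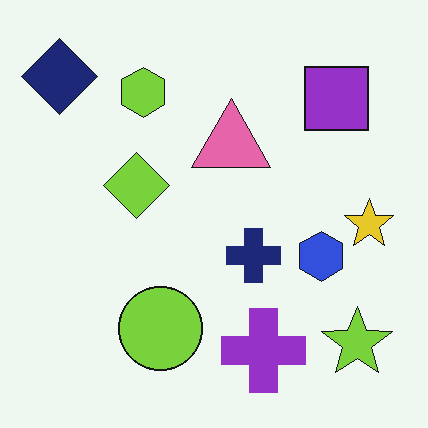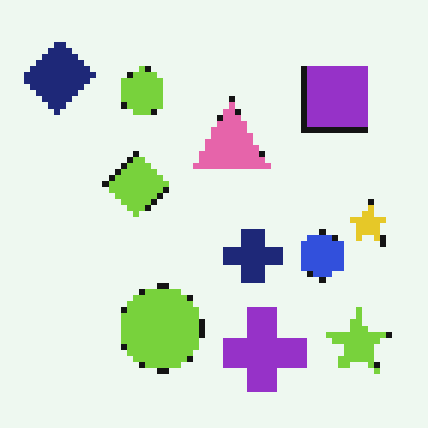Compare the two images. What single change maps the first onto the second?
The image was moderately pixelated.

Shapes are reduced to large square blocks; fine edges and outlines are lost — a downscale-then-upscale (mosaic) effect.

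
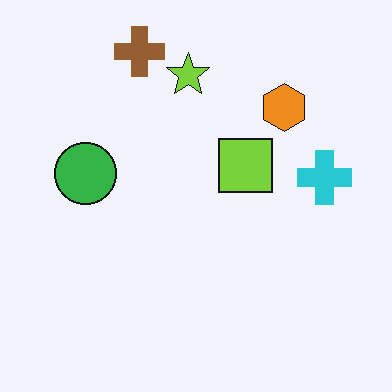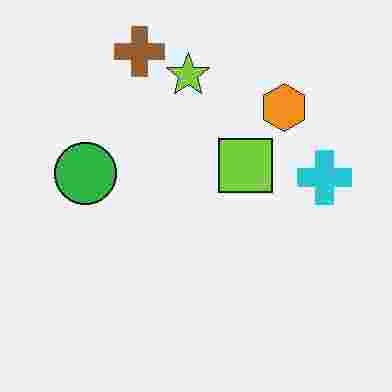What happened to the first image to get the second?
The second image is the first degraded with heavy JPEG compression.

Blocky 8×8 compression artifacts appear around shape edges and the flat background shows ringing — characteristic JPEG degradation.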